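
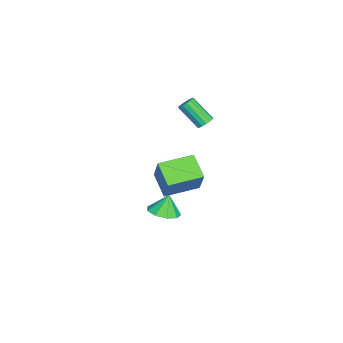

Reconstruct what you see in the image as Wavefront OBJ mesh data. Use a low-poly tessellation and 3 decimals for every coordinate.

v 2.108 0.299 -4.43
v 2.997 0.673 -4.257
v 1.772 0.541 -3.23
v 2.583 1.155 -4.47
v 1.947 1.237 -4.664
v 1.386 0.88 -4.749
v 1.163 0.251 -4.685
v 1.382 -0.355 -4.502
v 1.941 -0.656 -4.285
v 2.578 -0.509 -4.136
v 2.995 0.016 -4.125
v 2.558 2.385 -1.74
v 1.436 1.586 -0.886
v 3.534 2.821 -0.05
v 2.413 2.022 0.804
v 3.647 0.658 -1.924
v 2.526 -0.141 -1.07
v 4.624 1.094 -0.234
v 3.502 0.295 0.62
v 1.347 2.452 2.705
v 1.856 2.393 2.796
v 1.501 1.229 4.026
v 0.993 1.288 3.935
v 1.778 2.591 2.961
v 1.423 1.427 4.191
v 1.585 2.752 3.057
v 1.23 1.588 4.287
v 1.328 2.832 3.059
v 0.973 1.668 4.289
v 1.076 2.811 2.966
v 0.722 1.647 4.196
v 0.897 2.693 2.803
v 0.543 1.529 4.033
v 0.839 2.511 2.614
v 0.484 1.347 3.844
v 0.917 2.313 2.449
v 0.562 1.149 3.679
v 1.11 2.152 2.353
v 0.755 0.988 3.583
v 1.367 2.072 2.351
v 1.012 0.908 3.581
v 1.618 2.093 2.444
v 1.264 0.929 3.674
v 1.797 2.211 2.607
v 1.443 1.047 3.837
f 2 1 4
f 2 4 3
f 4 1 5
f 4 5 3
f 5 1 6
f 5 6 3
f 6 1 7
f 6 7 3
f 7 1 8
f 7 8 3
f 8 1 9
f 8 9 3
f 9 1 10
f 9 10 3
f 10 1 11
f 10 11 3
f 11 1 2
f 11 2 3
f 13 15 12
f 16 13 12
f 12 15 14
f 14 16 12
f 13 19 15
f 17 13 16
f 17 19 13
f 15 19 14
f 18 16 14
f 14 19 18
f 18 17 16
f 19 17 18
f 21 20 24
f 21 24 22
f 22 24 25
f 22 25 23
f 24 20 26
f 24 26 25
f 25 26 27
f 25 27 23
f 26 20 28
f 26 28 27
f 27 28 29
f 27 29 23
f 28 20 30
f 28 30 29
f 29 30 31
f 29 31 23
f 30 20 32
f 30 32 31
f 31 32 33
f 31 33 23
f 32 20 34
f 32 34 33
f 33 34 35
f 33 35 23
f 34 20 36
f 34 36 35
f 35 36 37
f 35 37 23
f 36 20 38
f 36 38 37
f 37 38 39
f 37 39 23
f 38 20 40
f 38 40 39
f 39 40 41
f 39 41 23
f 40 20 42
f 40 42 41
f 41 42 43
f 41 43 23
f 42 20 44
f 42 44 43
f 43 44 45
f 43 45 23
f 44 20 21
f 44 21 45
f 45 21 22
f 45 22 23



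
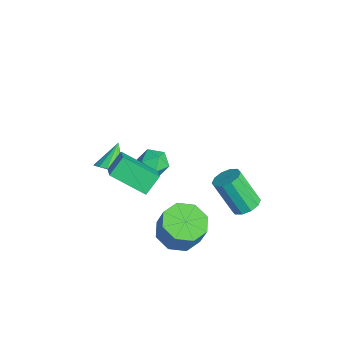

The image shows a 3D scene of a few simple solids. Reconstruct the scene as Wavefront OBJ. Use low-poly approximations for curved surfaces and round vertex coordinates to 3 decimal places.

v 1.352 4.092 -2.192
v 1.97 4.065 -1.935
v 1.306 3.401 -0.411
v 0.688 3.428 -0.668
v 1.809 4.435 -1.843
v 1.146 3.772 -0.319
v 1.474 4.675 -1.885
v 0.811 4.011 -0.361
v 1.092 4.691 -2.044
v 0.429 4.028 -0.52
v 0.809 4.479 -2.26
v 0.146 3.816 -0.735
v 0.734 4.119 -2.449
v 0.07 3.455 -0.925
v 0.894 3.748 -2.541
v 0.231 3.085 -1.017
v 1.229 3.509 -2.499
v 0.566 2.845 -0.975
v 1.611 3.492 -2.34
v 0.948 2.829 -0.816
v 1.894 3.704 -2.125
v 1.231 3.041 -0.6
v 1.023 0.613 1.516
v 1.595 0.651 1.96
v 0.765 -0.451 1.94
v 1.337 -0.413 2.384
v 0.763 0.018 2.493
v 0.923 0.675 2.231
v 1.437 -0.475 1.669
v 1.597 0.182 1.407
v 1.851 -0.021 2.055
v 1.434 0.283 2.565
v 0.926 -0.083 1.335
v 0.509 0.221 1.845
v 2.075 0.863 -2.151
v 2.774 0.194 -2.357
v 3.244 0.327 -1.196
v 2.545 0.997 -0.989
v 2.99 0.9 -2.526
v 3.461 1.033 -1.364
v 2.67 1.585 -2.474
v 3.141 1.718 -1.313
v 2.002 1.847 -2.234
v 2.472 1.98 -1.072
v 1.376 1.533 -1.944
v 1.846 1.666 -0.783
v 1.159 0.827 -1.776
v 1.63 0.96 -0.614
v 1.479 0.142 -1.827
v 1.95 0.275 -0.666
v 2.148 -0.12 -2.068
v 2.618 0.013 -0.906
v -1.561 -0.947 -0.816
v -1.168 -1.132 -0.318
v -2.339 -0.253 0.056
v -1.035 -0.839 -0.432
v -1.042 -0.575 -0.649
v -1.188 -0.411 -0.911
v -1.434 -0.39 -1.147
v -1.714 -0.519 -1.294
v -1.953 -0.763 -1.314
v -2.087 -1.056 -1.2
v -2.079 -1.32 -0.983
v -1.933 -1.484 -0.721
v -1.687 -1.504 -0.485
v -1.407 -1.376 -0.338
v 2.566 -2.113 3.263
v 2.252 -1.451 3.899
v 1.378 -1.838 2.39
v 1.064 -1.176 3.025
v 3.436 -0.924 2.455
v 3.122 -0.262 3.09
v 2.248 -0.649 1.581
v 1.934 0.013 2.217
f 2 1 5
f 2 5 3
f 3 5 6
f 3 6 4
f 5 1 7
f 5 7 6
f 6 7 8
f 6 8 4
f 7 1 9
f 7 9 8
f 8 9 10
f 8 10 4
f 9 1 11
f 9 11 10
f 10 11 12
f 10 12 4
f 11 1 13
f 11 13 12
f 12 13 14
f 12 14 4
f 13 1 15
f 13 15 14
f 14 15 16
f 14 16 4
f 15 1 17
f 15 17 16
f 16 17 18
f 16 18 4
f 17 1 19
f 17 19 18
f 18 19 20
f 18 20 4
f 19 1 21
f 19 21 20
f 20 21 22
f 20 22 4
f 21 1 2
f 21 2 22
f 22 2 3
f 22 3 4
f 23 34 28
f 23 28 24
f 23 24 30
f 23 30 33
f 23 33 34
f 24 28 32
f 28 34 27
f 34 33 25
f 33 30 29
f 30 24 31
f 26 32 27
f 26 27 25
f 26 25 29
f 26 29 31
f 26 31 32
f 27 32 28
f 25 27 34
f 29 25 33
f 31 29 30
f 32 31 24
f 36 35 39
f 36 39 37
f 37 39 40
f 37 40 38
f 39 35 41
f 39 41 40
f 40 41 42
f 40 42 38
f 41 35 43
f 41 43 42
f 42 43 44
f 42 44 38
f 43 35 45
f 43 45 44
f 44 45 46
f 44 46 38
f 45 35 47
f 45 47 46
f 46 47 48
f 46 48 38
f 47 35 49
f 47 49 48
f 48 49 50
f 48 50 38
f 49 35 51
f 49 51 50
f 50 51 52
f 50 52 38
f 51 35 36
f 51 36 52
f 52 36 37
f 52 37 38
f 54 53 56
f 54 56 55
f 56 53 57
f 56 57 55
f 57 53 58
f 57 58 55
f 58 53 59
f 58 59 55
f 59 53 60
f 59 60 55
f 60 53 61
f 60 61 55
f 61 53 62
f 61 62 55
f 62 53 63
f 62 63 55
f 63 53 64
f 63 64 55
f 64 53 65
f 64 65 55
f 65 53 66
f 65 66 55
f 66 53 54
f 66 54 55
f 68 70 67
f 71 68 67
f 67 70 69
f 69 71 67
f 68 74 70
f 72 68 71
f 72 74 68
f 70 74 69
f 73 71 69
f 69 74 73
f 73 72 71
f 74 72 73



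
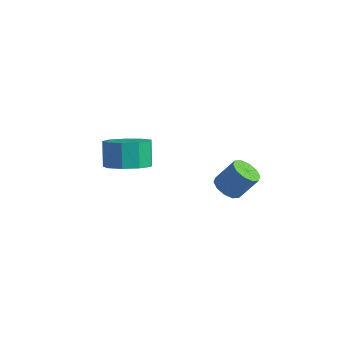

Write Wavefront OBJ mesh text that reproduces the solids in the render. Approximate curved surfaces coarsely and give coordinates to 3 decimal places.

v -2.867 1.454 2.836
v -2.067 1.208 3.264
v -2.474 1.641 4.272
v -3.273 1.886 3.844
v -2.016 1.804 3.029
v -2.423 2.237 4.037
v -2.363 2.236 2.703
v -2.77 2.669 3.711
v -2.946 2.302 2.44
v -3.353 2.735 3.448
v -3.492 1.971 2.362
v -3.899 2.404 3.37
v -3.745 1.398 2.505
v -4.152 1.83 3.514
v -3.587 0.851 2.804
v -3.994 1.283 3.812
v -3.092 0.586 3.117
v -3.499 1.018 4.125
v -2.492 0.727 3.299
v -2.898 1.159 4.307
v 0.995 2.61 2.9
v 1.531 2.641 2.589
v 2.061 3.101 3.55
v 1.525 3.07 3.86
v 1.344 2.97 2.535
v 1.874 3.43 3.496
v 1.023 3.162 2.62
v 1.553 3.623 3.58
v 0.692 3.143 2.811
v 1.222 3.604 3.772
v 0.476 2.921 3.037
v 1.006 3.381 3.998
v 0.459 2.579 3.21
v 0.989 3.039 4.171
v 0.646 2.25 3.264
v 1.176 2.71 4.225
v 0.967 2.057 3.18
v 1.497 2.518 4.14
v 1.298 2.076 2.988
v 1.828 2.537 3.949
v 1.514 2.299 2.762
v 2.044 2.759 3.723
f 2 1 5
f 2 5 3
f 3 5 6
f 3 6 4
f 5 1 7
f 5 7 6
f 6 7 8
f 6 8 4
f 7 1 9
f 7 9 8
f 8 9 10
f 8 10 4
f 9 1 11
f 9 11 10
f 10 11 12
f 10 12 4
f 11 1 13
f 11 13 12
f 12 13 14
f 12 14 4
f 13 1 15
f 13 15 14
f 14 15 16
f 14 16 4
f 15 1 17
f 15 17 16
f 16 17 18
f 16 18 4
f 17 1 19
f 17 19 18
f 18 19 20
f 18 20 4
f 19 1 2
f 19 2 20
f 20 2 3
f 20 3 4
f 22 21 25
f 22 25 23
f 23 25 26
f 23 26 24
f 25 21 27
f 25 27 26
f 26 27 28
f 26 28 24
f 27 21 29
f 27 29 28
f 28 29 30
f 28 30 24
f 29 21 31
f 29 31 30
f 30 31 32
f 30 32 24
f 31 21 33
f 31 33 32
f 32 33 34
f 32 34 24
f 33 21 35
f 33 35 34
f 34 35 36
f 34 36 24
f 35 21 37
f 35 37 36
f 36 37 38
f 36 38 24
f 37 21 39
f 37 39 38
f 38 39 40
f 38 40 24
f 39 21 41
f 39 41 40
f 40 41 42
f 40 42 24
f 41 21 22
f 41 22 42
f 42 22 23
f 42 23 24



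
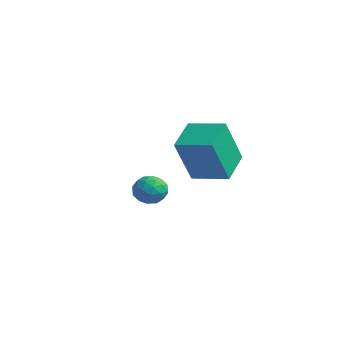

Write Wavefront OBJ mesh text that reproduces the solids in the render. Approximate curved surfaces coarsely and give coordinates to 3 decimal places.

v 2.728 3.656 1.005
v 2.914 2.833 2.685
v 3.886 4.284 1.184
v 4.072 3.462 2.864
v 3.368 2.638 0.436
v 3.554 1.816 2.116
v 4.526 3.267 0.615
v 4.712 2.444 2.295
v -0.472 3.519 -1.887
v -0.151 4.048 -1.651
v -0.169 2.952 -1.029
v 0.152 3.481 -0.793
v -0.51 3.479 -0.816
v -0.697 3.83 -1.346
v 0.377 3.17 -1.334
v 0.19 3.521 -1.864
v 0.374 3.832 -1.309
v -0.174 4.023 -0.989
v -0.146 2.977 -1.691
v -0.694 3.168 -1.371
v -0.338 3.833 -1.844
v 0.018 3.167 -0.836
v -0.371 3.166 -0.849
v -0.182 3.477 -0.711
v -0.659 3.705 -1.665
v -0.47 4.016 -1.526
v -0.681 3.682 -1.036
v 0.15 2.984 -1.154
v 0.339 3.295 -1.015
v -0.138 3.523 -1.969
v 0.051 3.834 -1.831
v 0.361 3.318 -1.644
v 0.16 4.017 -1.505
v 0.338 3.684 -1
v 0.47 3.502 -1.318
v 0.36 3.708 -1.63
v -0.162 4.13 -1.317
v 0.016 3.796 -0.813
v -0.373 3.795 -0.826
v -0.484 4.001 -1.138
v 0.146 4.003 -1.116
v -0.336 3.204 -1.867
v -0.158 2.87 -1.363
v 0.164 2.999 -1.542
v 0.053 3.205 -1.854
v -0.658 3.316 -1.68
v -0.48 2.983 -1.175
v -0.68 3.292 -1.05
v -0.79 3.498 -1.362
v -0.466 2.997 -1.564
f 2 4 1
f 5 2 1
f 1 4 3
f 3 5 1
f 2 8 4
f 6 2 5
f 6 8 2
f 4 8 3
f 7 5 3
f 3 8 7
f 7 6 5
f 8 6 7
f 9 46 25
f 46 20 49
f 25 49 14
f 46 49 25
f 9 25 21
f 25 14 26
f 21 26 10
f 25 26 21
f 9 21 30
f 21 10 31
f 30 31 16
f 21 31 30
f 9 30 42
f 30 16 45
f 42 45 19
f 30 45 42
f 9 42 46
f 42 19 50
f 46 50 20
f 42 50 46
f 10 26 37
f 26 14 40
f 37 40 18
f 26 40 37
f 14 49 27
f 49 20 48
f 27 48 13
f 49 48 27
f 20 50 47
f 50 19 43
f 47 43 11
f 50 43 47
f 19 45 44
f 45 16 32
f 44 32 15
f 45 32 44
f 16 31 36
f 31 10 33
f 36 33 17
f 31 33 36
f 12 38 24
f 38 18 39
f 24 39 13
f 38 39 24
f 12 24 22
f 24 13 23
f 22 23 11
f 24 23 22
f 12 22 29
f 22 11 28
f 29 28 15
f 22 28 29
f 12 29 34
f 29 15 35
f 34 35 17
f 29 35 34
f 12 34 38
f 34 17 41
f 38 41 18
f 34 41 38
f 13 39 27
f 39 18 40
f 27 40 14
f 39 40 27
f 11 23 47
f 23 13 48
f 47 48 20
f 23 48 47
f 15 28 44
f 28 11 43
f 44 43 19
f 28 43 44
f 17 35 36
f 35 15 32
f 36 32 16
f 35 32 36
f 18 41 37
f 41 17 33
f 37 33 10
f 41 33 37



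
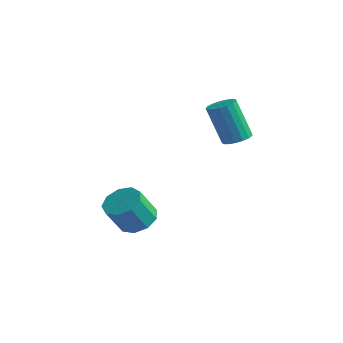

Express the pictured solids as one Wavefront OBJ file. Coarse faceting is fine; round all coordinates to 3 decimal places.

v -0.924 -3.382 -2.542
v -0.04 -3.203 -2.278
v -0.291 -3.98 -0.913
v -1.176 -4.158 -1.178
v -0.428 -2.73 -2.08
v -0.68 -3.507 -0.716
v -1.049 -2.562 -2.099
v -1.3 -3.339 -0.734
v -1.611 -2.778 -2.325
v -1.862 -3.554 -0.96
v -1.852 -3.275 -2.653
v -2.103 -4.052 -1.288
v -1.659 -3.823 -2.929
v -1.91 -4.6 -1.564
v -1.122 -4.164 -3.024
v -1.373 -4.941 -1.659
v -0.493 -4.139 -2.894
v -0.744 -4.916 -1.529
v -0.066 -3.76 -2.599
v -0.317 -4.536 -1.235
v 1.836 -0.075 1.933
v 2.475 -0.103 2.192
v 1.703 -0.253 4.085
v 1.064 -0.225 3.827
v 2.405 0.22 2.189
v 1.633 0.069 4.082
v 2.205 0.475 2.128
v 1.433 0.325 4.021
v 1.92 0.604 2.022
v 1.148 0.454 3.915
v 1.616 0.578 1.896
v 0.844 0.428 3.789
v 1.362 0.402 1.778
v 0.59 0.252 3.671
v 1.217 0.117 1.696
v 0.445 -0.033 3.589
v 1.214 -0.212 1.669
v 0.442 -0.362 3.562
v 1.353 -0.51 1.702
v 0.581 -0.66 3.595
v 1.603 -0.708 1.788
v 0.831 -0.858 3.681
v 1.906 -0.761 1.908
v 1.134 -0.911 3.801
v 2.193 -0.657 2.033
v 1.421 -0.807 3.926
v 2.399 -0.419 2.136
v 1.627 -0.57 4.029
f 2 1 5
f 2 5 3
f 3 5 6
f 3 6 4
f 5 1 7
f 5 7 6
f 6 7 8
f 6 8 4
f 7 1 9
f 7 9 8
f 8 9 10
f 8 10 4
f 9 1 11
f 9 11 10
f 10 11 12
f 10 12 4
f 11 1 13
f 11 13 12
f 12 13 14
f 12 14 4
f 13 1 15
f 13 15 14
f 14 15 16
f 14 16 4
f 15 1 17
f 15 17 16
f 16 17 18
f 16 18 4
f 17 1 19
f 17 19 18
f 18 19 20
f 18 20 4
f 19 1 2
f 19 2 20
f 20 2 3
f 20 3 4
f 22 21 25
f 22 25 23
f 23 25 26
f 23 26 24
f 25 21 27
f 25 27 26
f 26 27 28
f 26 28 24
f 27 21 29
f 27 29 28
f 28 29 30
f 28 30 24
f 29 21 31
f 29 31 30
f 30 31 32
f 30 32 24
f 31 21 33
f 31 33 32
f 32 33 34
f 32 34 24
f 33 21 35
f 33 35 34
f 34 35 36
f 34 36 24
f 35 21 37
f 35 37 36
f 36 37 38
f 36 38 24
f 37 21 39
f 37 39 38
f 38 39 40
f 38 40 24
f 39 21 41
f 39 41 40
f 40 41 42
f 40 42 24
f 41 21 43
f 41 43 42
f 42 43 44
f 42 44 24
f 43 21 45
f 43 45 44
f 44 45 46
f 44 46 24
f 45 21 47
f 45 47 46
f 46 47 48
f 46 48 24
f 47 21 22
f 47 22 48
f 48 22 23
f 48 23 24



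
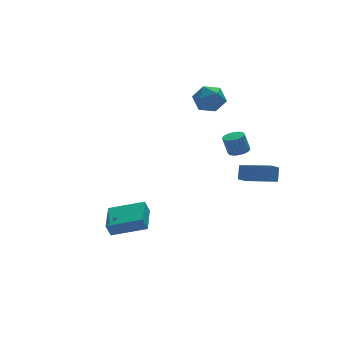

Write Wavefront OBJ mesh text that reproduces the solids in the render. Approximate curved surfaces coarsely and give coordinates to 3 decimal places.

v 2.804 -1.087 1.668
v 3.38 -1.248 1.833
v 3.111 -1.075 2.938
v 2.536 -0.913 2.772
v 3.405 -1.009 1.802
v 3.136 -0.836 2.906
v 3.338 -0.782 1.75
v 3.069 -0.609 2.855
v 3.191 -0.602 1.686
v 2.922 -0.429 2.79
v 2.984 -0.495 1.619
v 2.715 -0.322 2.723
v 2.75 -0.479 1.559
v 2.481 -0.305 2.664
v 2.525 -0.554 1.516
v 2.256 -0.381 2.621
v 2.342 -0.711 1.496
v 2.073 -0.538 2.601
v 2.229 -0.925 1.502
v 1.96 -0.752 2.607
v 2.204 -1.164 1.534
v 1.935 -0.991 2.638
v 2.271 -1.391 1.585
v 2.002 -1.218 2.69
v 2.418 -1.571 1.65
v 2.149 -1.398 2.754
v 2.625 -1.678 1.717
v 2.356 -1.505 2.821
v 2.859 -1.695 1.776
v 2.59 -1.521 2.881
v 3.084 -1.619 1.819
v 2.815 -1.446 2.924
v 3.267 -1.462 1.839
v 2.998 -1.289 2.944
v -4.776 -1.25 -2.914
v -5.067 -1.265 -2.147
v -3.949 0.334 -2.569
v -4.239 0.319 -1.802
v -3.101 -2.259 -2.298
v -3.391 -2.274 -1.531
v -2.273 -0.675 -1.953
v -2.564 -0.69 -1.186
v 2.269 3.652 3.854
v 3.221 4.012 4.017
v 2.899 2.148 3.503
v 3.851 2.508 3.666
v 3.197 2.403 4.456
v 2.808 3.333 4.673
v 3.312 2.827 2.847
v 2.923 3.757 3.064
v 3.865 3.503 3.395
v 3.794 3.24 4.389
v 2.326 2.92 3.131
v 2.255 2.657 4.125
v 2.235 -2.992 0.436
v 1.546 -3.462 0.969
v 2.519 -2.543 1.2
v 1.83 -3.014 1.733
v 3.43 -4.346 0.787
v 2.741 -4.817 1.32
v 3.714 -3.898 1.551
v 3.025 -4.368 2.084
f 2 1 5
f 2 5 3
f 3 5 6
f 3 6 4
f 5 1 7
f 5 7 6
f 6 7 8
f 6 8 4
f 7 1 9
f 7 9 8
f 8 9 10
f 8 10 4
f 9 1 11
f 9 11 10
f 10 11 12
f 10 12 4
f 11 1 13
f 11 13 12
f 12 13 14
f 12 14 4
f 13 1 15
f 13 15 14
f 14 15 16
f 14 16 4
f 15 1 17
f 15 17 16
f 16 17 18
f 16 18 4
f 17 1 19
f 17 19 18
f 18 19 20
f 18 20 4
f 19 1 21
f 19 21 20
f 20 21 22
f 20 22 4
f 21 1 23
f 21 23 22
f 22 23 24
f 22 24 4
f 23 1 25
f 23 25 24
f 24 25 26
f 24 26 4
f 25 1 27
f 25 27 26
f 26 27 28
f 26 28 4
f 27 1 29
f 27 29 28
f 28 29 30
f 28 30 4
f 29 1 31
f 29 31 30
f 30 31 32
f 30 32 4
f 31 1 33
f 31 33 32
f 32 33 34
f 32 34 4
f 33 1 2
f 33 2 34
f 34 2 3
f 34 3 4
f 36 38 35
f 39 36 35
f 35 38 37
f 37 39 35
f 36 42 38
f 40 36 39
f 40 42 36
f 38 42 37
f 41 39 37
f 37 42 41
f 41 40 39
f 42 40 41
f 43 54 48
f 43 48 44
f 43 44 50
f 43 50 53
f 43 53 54
f 44 48 52
f 48 54 47
f 54 53 45
f 53 50 49
f 50 44 51
f 46 52 47
f 46 47 45
f 46 45 49
f 46 49 51
f 46 51 52
f 47 52 48
f 45 47 54
f 49 45 53
f 51 49 50
f 52 51 44
f 56 58 55
f 59 56 55
f 55 58 57
f 57 59 55
f 56 62 58
f 60 56 59
f 60 62 56
f 58 62 57
f 61 59 57
f 57 62 61
f 61 60 59
f 62 60 61



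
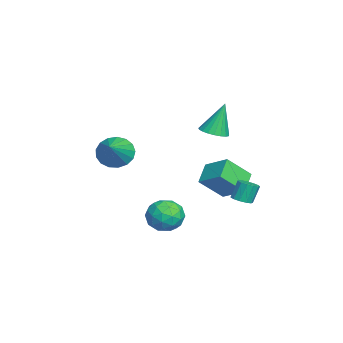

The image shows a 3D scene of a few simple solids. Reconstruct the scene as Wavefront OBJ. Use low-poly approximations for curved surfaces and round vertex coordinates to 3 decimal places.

v -0.428 1.151 0.221
v -1.417 1.442 0.893
v -0.864 2.263 -0.902
v -1.853 2.554 -0.231
v 0.333 2.146 0.911
v -0.656 2.437 1.582
v -0.103 3.258 -0.213
v -1.092 3.549 0.459
v -1.744 -2.706 1.488
v -1.306 -2.135 0.899
v -0.176 -2.874 2.492
v -1.474 -1.861 1.207
v -1.704 -1.781 1.58
v -1.943 -1.913 1.931
v -2.137 -2.226 2.181
v -2.24 -2.649 2.273
v -2.23 -3.086 2.184
v -2.109 -3.435 1.936
v -1.904 -3.617 1.585
v -1.663 -3.59 1.212
v -1.44 -3.361 0.903
v -1.287 -2.982 0.727
v -1.238 -2.539 0.726
v 1.426 -0.154 -1.225
v 2.249 0.241 -1.474
v 2.091 -0.761 0.014
v 2.914 -0.366 -0.235
v 2.197 0.179 0.055
v 1.786 0.554 -0.71
v 2.554 -1.074 -0.75
v 2.143 -0.699 -1.515
v 2.946 -0.328 -1.18
v 2.726 0.446 -0.682
v 1.614 -0.966 -0.778
v 1.394 -0.192 -0.28
v 1.779 0.097 -1.458
v 2.561 -0.617 -0.002
v 2.139 -0.297 0.169
v 2.623 -0.065 0.023
v 1.507 0.281 -1.009
v 1.991 0.513 -1.155
v 1.96 0.476 -0.256
v 2.349 -1.033 -0.305
v 2.833 -0.801 -0.451
v 1.717 -0.455 -1.483
v 2.201 -0.223 -1.629
v 2.38 -0.996 -1.204
v 2.673 -0.005 -1.432
v 3.064 -0.362 -0.704
v 2.852 -0.778 -1.006
v 2.61 -0.558 -1.456
v 2.543 0.45 -1.139
v 2.934 0.093 -0.411
v 2.513 0.413 -0.24
v 2.271 0.633 -0.69
v 2.953 0.115 -0.967
v 1.406 -0.613 -1.049
v 1.797 -0.97 -0.321
v 2.069 -1.153 -0.77
v 1.827 -0.933 -1.22
v 1.276 -0.158 -0.756
v 1.667 -0.515 -0.028
v 1.73 0.038 -0.004
v 1.488 0.258 -0.454
v 1.387 -0.635 -0.493
v -2.147 1.807 2.695
v -1.479 2.125 2.697
v -2.393 2.313 4.405
v -1.66 2.356 2.602
v -1.925 2.492 2.524
v -2.228 2.509 2.476
v -2.518 2.405 2.465
v -2.743 2.197 2.494
v -2.865 1.922 2.558
v -2.863 1.627 2.646
v -2.738 1.363 2.742
v -2.51 1.176 2.83
v -2.22 1.098 2.895
v -1.917 1.142 2.925
v -1.654 1.302 2.916
v -1.476 1.548 2.868
v -1.414 1.84 2.791
v 0.806 3.103 -0.326
v 1.307 3.023 -0.174
v 1.075 3.337 0.758
v 0.574 3.417 0.606
v 1.293 3.304 -0.272
v 1.061 3.618 0.659
v 1.125 3.522 -0.388
v 0.893 3.836 0.544
v 0.855 3.607 -0.483
v 0.623 3.921 0.448
v 0.57 3.531 -0.529
v 0.337 3.845 0.402
v 0.359 3.32 -0.51
v 0.127 3.634 0.421
v 0.291 3.04 -0.433
v 0.059 3.354 0.499
v 0.386 2.78 -0.321
v 0.154 3.094 0.61
v 0.615 2.622 -0.211
v 0.382 2.936 0.72
v 0.904 2.617 -0.138
v 0.672 2.931 0.794
v 1.162 2.767 -0.124
v 0.93 3.081 0.808
f 2 4 1
f 5 2 1
f 1 4 3
f 3 5 1
f 2 8 4
f 6 2 5
f 6 8 2
f 4 8 3
f 7 5 3
f 3 8 7
f 7 6 5
f 8 6 7
f 10 9 12
f 10 12 11
f 12 9 13
f 12 13 11
f 13 9 14
f 13 14 11
f 14 9 15
f 14 15 11
f 15 9 16
f 15 16 11
f 16 9 17
f 16 17 11
f 17 9 18
f 17 18 11
f 18 9 19
f 18 19 11
f 19 9 20
f 19 20 11
f 20 9 21
f 20 21 11
f 21 9 22
f 21 22 11
f 22 9 23
f 22 23 11
f 23 9 10
f 23 10 11
f 24 61 40
f 61 35 64
f 40 64 29
f 61 64 40
f 24 40 36
f 40 29 41
f 36 41 25
f 40 41 36
f 24 36 45
f 36 25 46
f 45 46 31
f 36 46 45
f 24 45 57
f 45 31 60
f 57 60 34
f 45 60 57
f 24 57 61
f 57 34 65
f 61 65 35
f 57 65 61
f 25 41 52
f 41 29 55
f 52 55 33
f 41 55 52
f 29 64 42
f 64 35 63
f 42 63 28
f 64 63 42
f 35 65 62
f 65 34 58
f 62 58 26
f 65 58 62
f 34 60 59
f 60 31 47
f 59 47 30
f 60 47 59
f 31 46 51
f 46 25 48
f 51 48 32
f 46 48 51
f 27 53 39
f 53 33 54
f 39 54 28
f 53 54 39
f 27 39 37
f 39 28 38
f 37 38 26
f 39 38 37
f 27 37 44
f 37 26 43
f 44 43 30
f 37 43 44
f 27 44 49
f 44 30 50
f 49 50 32
f 44 50 49
f 27 49 53
f 49 32 56
f 53 56 33
f 49 56 53
f 28 54 42
f 54 33 55
f 42 55 29
f 54 55 42
f 26 38 62
f 38 28 63
f 62 63 35
f 38 63 62
f 30 43 59
f 43 26 58
f 59 58 34
f 43 58 59
f 32 50 51
f 50 30 47
f 51 47 31
f 50 47 51
f 33 56 52
f 56 32 48
f 52 48 25
f 56 48 52
f 67 66 69
f 67 69 68
f 69 66 70
f 69 70 68
f 70 66 71
f 70 71 68
f 71 66 72
f 71 72 68
f 72 66 73
f 72 73 68
f 73 66 74
f 73 74 68
f 74 66 75
f 74 75 68
f 75 66 76
f 75 76 68
f 76 66 77
f 76 77 68
f 77 66 78
f 77 78 68
f 78 66 79
f 78 79 68
f 79 66 80
f 79 80 68
f 80 66 81
f 80 81 68
f 81 66 82
f 81 82 68
f 82 66 67
f 82 67 68
f 84 83 87
f 84 87 85
f 85 87 88
f 85 88 86
f 87 83 89
f 87 89 88
f 88 89 90
f 88 90 86
f 89 83 91
f 89 91 90
f 90 91 92
f 90 92 86
f 91 83 93
f 91 93 92
f 92 93 94
f 92 94 86
f 93 83 95
f 93 95 94
f 94 95 96
f 94 96 86
f 95 83 97
f 95 97 96
f 96 97 98
f 96 98 86
f 97 83 99
f 97 99 98
f 98 99 100
f 98 100 86
f 99 83 101
f 99 101 100
f 100 101 102
f 100 102 86
f 101 83 103
f 101 103 102
f 102 103 104
f 102 104 86
f 103 83 105
f 103 105 104
f 104 105 106
f 104 106 86
f 105 83 84
f 105 84 106
f 106 84 85
f 106 85 86



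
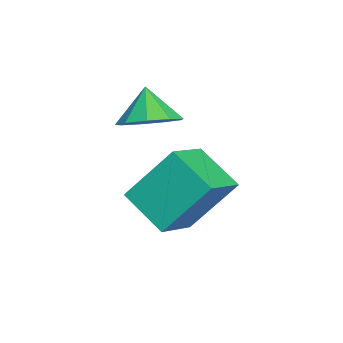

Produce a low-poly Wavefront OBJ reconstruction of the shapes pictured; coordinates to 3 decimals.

v 2.305 -1.782 -0.49
v 2.102 -0.562 1.069
v 3.223 -0.743 -1.183
v 3.02 0.477 0.376
v 3.48 -2.397 0.144
v 3.277 -1.177 1.703
v 4.398 -1.358 -0.549
v 4.195 -0.138 1.01
v 2.302 -1.852 2.138
v 2.807 -1.281 2.598
v 1.658 -2.028 3.062
v 2.345 -0.985 2.333
v 1.864 -1.094 1.977
v 1.587 -1.559 1.696
v 1.645 -2.16 1.622
v 2.01 -2.618 1.789
v 2.512 -2.717 2.12
v 2.915 -2.412 2.459
v 3.032 -1.845 2.647
f 2 4 1
f 5 2 1
f 1 4 3
f 3 5 1
f 2 8 4
f 6 2 5
f 6 8 2
f 4 8 3
f 7 5 3
f 3 8 7
f 7 6 5
f 8 6 7
f 10 9 12
f 10 12 11
f 12 9 13
f 12 13 11
f 13 9 14
f 13 14 11
f 14 9 15
f 14 15 11
f 15 9 16
f 15 16 11
f 16 9 17
f 16 17 11
f 17 9 18
f 17 18 11
f 18 9 19
f 18 19 11
f 19 9 10
f 19 10 11



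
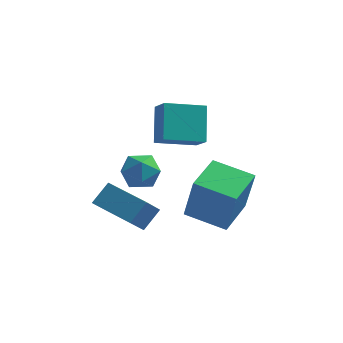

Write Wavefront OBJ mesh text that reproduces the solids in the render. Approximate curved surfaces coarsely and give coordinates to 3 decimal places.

v 2.187 -0.319 -0.931
v 2.627 -0.661 1.166
v 2.607 1.552 -0.714
v 3.047 1.21 1.383
v 3.973 -0.67 -1.363
v 4.413 -1.012 0.734
v 4.393 1.201 -1.146
v 4.833 0.859 0.951
v -0.705 -1.456 -0.346
v -1.019 -2.36 0.648
v -0.216 -0.768 0.435
v -0.53 -1.672 1.428
v 1.03 -2.368 -0.628
v 0.716 -3.272 0.365
v 1.519 -1.68 0.152
v 1.205 -2.584 1.146
v 1.012 -0.431 3.156
v 0.798 0.722 4.495
v 2.547 0.327 2.748
v 2.332 1.481 4.087
v 1.548 -1.141 3.853
v 1.333 0.013 5.192
v 3.082 -0.382 3.445
v 2.868 0.771 4.784
v -0.11 1.829 -0.622
v 0.652 2.048 -0.067
v -0.592 0.792 0.447
v 0.17 1.011 1.002
v -0.537 1.659 0.874
v -0.239 2.299 0.213
v 0.299 0.541 0.167
v 0.597 1.181 -0.494
v 0.905 1.252 0.421
v 0.388 1.943 0.857
v -0.328 0.897 -0.477
v -0.845 1.588 -0.041
f 2 4 1
f 5 2 1
f 1 4 3
f 3 5 1
f 2 8 4
f 6 2 5
f 6 8 2
f 4 8 3
f 7 5 3
f 3 8 7
f 7 6 5
f 8 6 7
f 10 12 9
f 13 10 9
f 9 12 11
f 11 13 9
f 10 16 12
f 14 10 13
f 14 16 10
f 12 16 11
f 15 13 11
f 11 16 15
f 15 14 13
f 16 14 15
f 18 20 17
f 21 18 17
f 17 20 19
f 19 21 17
f 18 24 20
f 22 18 21
f 22 24 18
f 20 24 19
f 23 21 19
f 19 24 23
f 23 22 21
f 24 22 23
f 25 36 30
f 25 30 26
f 25 26 32
f 25 32 35
f 25 35 36
f 26 30 34
f 30 36 29
f 36 35 27
f 35 32 31
f 32 26 33
f 28 34 29
f 28 29 27
f 28 27 31
f 28 31 33
f 28 33 34
f 29 34 30
f 27 29 36
f 31 27 35
f 33 31 32
f 34 33 26



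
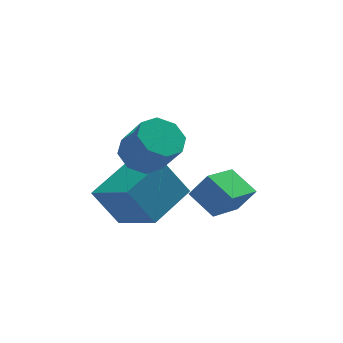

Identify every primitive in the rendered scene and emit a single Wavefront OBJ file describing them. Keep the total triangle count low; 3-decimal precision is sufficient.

v 1.274 -1.491 -2.329
v 0.051 -2.516 -1.771
v 0.692 -0.47 -1.728
v -0.53 -1.495 -1.17
v 1.89 -1.705 -1.37
v 0.668 -2.73 -0.812
v 1.309 -0.684 -0.769
v 0.086 -1.709 -0.211
v -2.22 -1.531 1.213
v -1.639 -2.016 0.69
v -1.139 -2.813 1.984
v -1.72 -2.329 2.507
v -1.347 -1.426 0.941
v -0.848 -2.224 2.235
v -1.567 -0.898 1.352
v -1.067 -1.696 2.645
v -2.169 -0.741 1.681
v -1.67 -1.538 2.975
v -2.801 -1.047 1.736
v -2.301 -1.844 3.03
v -3.092 -1.636 1.485
v -2.593 -2.434 2.779
v -2.873 -2.164 1.075
v -2.373 -2.962 2.368
v -2.27 -2.322 0.745
v -1.771 -3.119 2.039
v -3.043 -2.732 0.24
v -1.499 -1.633 0.812
v -3.887 -0.996 -0.816
v -2.342 0.103 -0.244
v -2.198 -3.183 -1.176
v -0.653 -2.084 -0.604
v -3.041 -1.447 -2.232
v -1.497 -0.348 -1.66
f 2 4 1
f 5 2 1
f 1 4 3
f 3 5 1
f 2 8 4
f 6 2 5
f 6 8 2
f 4 8 3
f 7 5 3
f 3 8 7
f 7 6 5
f 8 6 7
f 10 9 13
f 10 13 11
f 11 13 14
f 11 14 12
f 13 9 15
f 13 15 14
f 14 15 16
f 14 16 12
f 15 9 17
f 15 17 16
f 16 17 18
f 16 18 12
f 17 9 19
f 17 19 18
f 18 19 20
f 18 20 12
f 19 9 21
f 19 21 20
f 20 21 22
f 20 22 12
f 21 9 23
f 21 23 22
f 22 23 24
f 22 24 12
f 23 9 25
f 23 25 24
f 24 25 26
f 24 26 12
f 25 9 10
f 25 10 26
f 26 10 11
f 26 11 12
f 28 30 27
f 31 28 27
f 27 30 29
f 29 31 27
f 28 34 30
f 32 28 31
f 32 34 28
f 30 34 29
f 33 31 29
f 29 34 33
f 33 32 31
f 34 32 33



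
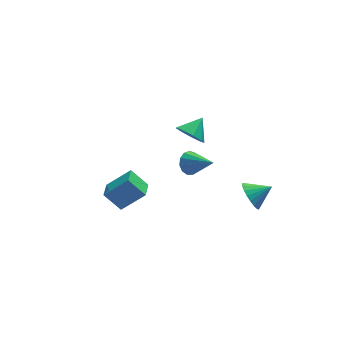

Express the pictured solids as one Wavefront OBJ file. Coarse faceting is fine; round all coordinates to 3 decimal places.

v 0.682 -0.491 2.675
v 1.111 -0.713 2.001
v 1.678 -1.869 3.765
v 1.357 -0.373 2.207
v 1.388 -0.07 2.562
v 1.195 0.1 2.952
v 0.84 0.082 3.255
v 0.434 -0.118 3.374
v 0.106 -0.436 3.271
v -0.038 -0.771 2.979
v 0.046 -1.017 2.59
v 0.332 -1.096 2.229
v 0.729 -0.983 2.009
v 3.266 -3.951 2.095
v 3.61 -4.522 1.35
v 4.514 -4.049 2.745
v 3.704 -4.166 1.222
v 3.732 -3.777 1.227
v 3.69 -3.414 1.365
v 3.582 -3.133 1.613
v 3.427 -2.977 1.935
v 3.247 -2.968 2.281
v 3.07 -3.11 2.599
v 2.923 -3.379 2.84
v 2.828 -3.735 2.968
v 2.8 -4.124 2.962
v 2.843 -4.487 2.825
v 2.951 -4.768 2.576
v 3.106 -4.925 2.255
v 3.286 -4.933 1.908
v 3.463 -4.791 1.591
v 1.399 1.816 2.985
v 2.116 1.212 2.585
v 2.401 2.484 3.775
v 2.043 1.785 2.194
v 1.667 2.373 2.174
v 1.167 2.701 2.533
v 0.774 2.614 3.103
v 0.675 2.155 3.619
v 0.913 1.537 3.837
v 1.38 1.05 3.657
v 1.855 0.921 3.163
v -5.216 -3.06 3.97
v -3.842 -3.341 5.236
v -4.753 -1.984 3.706
v -3.379 -2.265 4.972
v -4.381 -3.675 2.928
v -3.007 -3.956 4.194
v -3.918 -2.599 2.664
v -2.544 -2.88 3.93
f 2 1 4
f 2 4 3
f 4 1 5
f 4 5 3
f 5 1 6
f 5 6 3
f 6 1 7
f 6 7 3
f 7 1 8
f 7 8 3
f 8 1 9
f 8 9 3
f 9 1 10
f 9 10 3
f 10 1 11
f 10 11 3
f 11 1 12
f 11 12 3
f 12 1 13
f 12 13 3
f 13 1 2
f 13 2 3
f 15 14 17
f 15 17 16
f 17 14 18
f 17 18 16
f 18 14 19
f 18 19 16
f 19 14 20
f 19 20 16
f 20 14 21
f 20 21 16
f 21 14 22
f 21 22 16
f 22 14 23
f 22 23 16
f 23 14 24
f 23 24 16
f 24 14 25
f 24 25 16
f 25 14 26
f 25 26 16
f 26 14 27
f 26 27 16
f 27 14 28
f 27 28 16
f 28 14 29
f 28 29 16
f 29 14 30
f 29 30 16
f 30 14 31
f 30 31 16
f 31 14 15
f 31 15 16
f 33 32 35
f 33 35 34
f 35 32 36
f 35 36 34
f 36 32 37
f 36 37 34
f 37 32 38
f 37 38 34
f 38 32 39
f 38 39 34
f 39 32 40
f 39 40 34
f 40 32 41
f 40 41 34
f 41 32 42
f 41 42 34
f 42 32 33
f 42 33 34
f 44 46 43
f 47 44 43
f 43 46 45
f 45 47 43
f 44 50 46
f 48 44 47
f 48 50 44
f 46 50 45
f 49 47 45
f 45 50 49
f 49 48 47
f 50 48 49



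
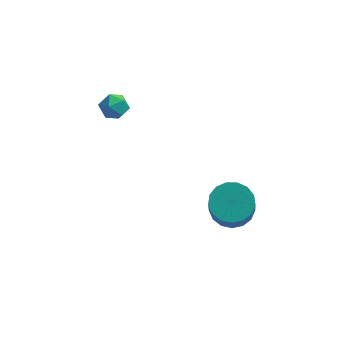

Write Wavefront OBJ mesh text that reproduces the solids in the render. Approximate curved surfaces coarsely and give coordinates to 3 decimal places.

v 1.954 -3.243 -2.384
v 2.743 -2.852 -2.197
v 2.854 -3.785 -0.709
v 2.066 -4.177 -0.896
v 2.453 -2.592 -2.013
v 2.564 -3.525 -0.525
v 2.048 -2.482 -1.914
v 2.159 -3.415 -0.425
v 1.622 -2.546 -1.922
v 1.734 -3.479 -0.434
v 1.273 -2.77 -2.036
v 1.384 -3.703 -0.548
v 1.079 -3.102 -2.23
v 1.19 -4.035 -0.742
v 1.086 -3.467 -2.459
v 1.197 -4.4 -0.971
v 1.292 -3.78 -2.671
v 1.403 -4.714 -1.183
v 1.649 -3.971 -2.817
v 1.761 -4.904 -1.329
v 2.077 -3.995 -2.864
v 2.188 -4.928 -1.376
v 2.477 -3.846 -2.801
v 2.588 -4.78 -1.313
v 2.756 -3.56 -2.642
v 2.867 -4.493 -1.154
v 2.853 -3.201 -2.424
v 2.964 -4.134 -0.936
v -3.069 -1.903 2.763
v -2.638 -1.551 2.423
v -3.082 -2.629 1.997
v -2.651 -2.277 1.657
v -2.468 -2.57 2.21
v -2.46 -2.122 2.683
v -3.26 -2.058 1.737
v -3.252 -1.61 2.21
v -2.756 -1.647 1.789
v -2.267 -1.964 2.081
v -3.453 -2.216 2.339
v -2.964 -2.533 2.631
f 2 1 5
f 2 5 3
f 3 5 6
f 3 6 4
f 5 1 7
f 5 7 6
f 6 7 8
f 6 8 4
f 7 1 9
f 7 9 8
f 8 9 10
f 8 10 4
f 9 1 11
f 9 11 10
f 10 11 12
f 10 12 4
f 11 1 13
f 11 13 12
f 12 13 14
f 12 14 4
f 13 1 15
f 13 15 14
f 14 15 16
f 14 16 4
f 15 1 17
f 15 17 16
f 16 17 18
f 16 18 4
f 17 1 19
f 17 19 18
f 18 19 20
f 18 20 4
f 19 1 21
f 19 21 20
f 20 21 22
f 20 22 4
f 21 1 23
f 21 23 22
f 22 23 24
f 22 24 4
f 23 1 25
f 23 25 24
f 24 25 26
f 24 26 4
f 25 1 27
f 25 27 26
f 26 27 28
f 26 28 4
f 27 1 2
f 27 2 28
f 28 2 3
f 28 3 4
f 29 40 34
f 29 34 30
f 29 30 36
f 29 36 39
f 29 39 40
f 30 34 38
f 34 40 33
f 40 39 31
f 39 36 35
f 36 30 37
f 32 38 33
f 32 33 31
f 32 31 35
f 32 35 37
f 32 37 38
f 33 38 34
f 31 33 40
f 35 31 39
f 37 35 36
f 38 37 30



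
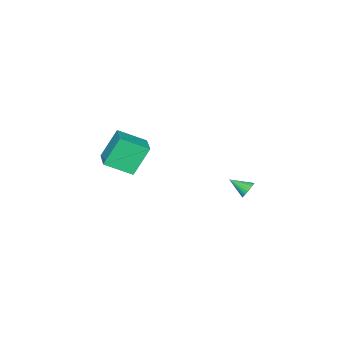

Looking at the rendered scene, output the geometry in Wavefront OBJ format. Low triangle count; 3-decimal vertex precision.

v 2.281 0.985 2.533
v 3.142 -0.234 3.325
v 3.3 1.928 2.876
v 4.161 0.708 3.668
v 3.179 0.592 0.952
v 4.04 -0.628 1.744
v 4.198 1.534 1.295
v 5.059 0.315 2.087
v -3.049 3.76 -3.447
v -2.603 3.998 -3.185
v -2.811 2.7 -2.893
v -2.766 4.038 -3.038
v -2.972 4.035 -2.954
v -3.19 3.991 -2.945
v -3.386 3.911 -3.013
v -3.531 3.809 -3.146
v -3.603 3.699 -3.326
v -3.591 3.598 -3.524
v -3.496 3.522 -3.71
v -3.333 3.482 -3.856
v -3.127 3.485 -3.94
v -2.909 3.529 -3.949
v -2.713 3.609 -3.882
v -2.568 3.711 -3.748
v -2.496 3.821 -3.569
v -2.508 3.922 -3.371
f 2 4 1
f 5 2 1
f 1 4 3
f 3 5 1
f 2 8 4
f 6 2 5
f 6 8 2
f 4 8 3
f 7 5 3
f 3 8 7
f 7 6 5
f 8 6 7
f 10 9 12
f 10 12 11
f 12 9 13
f 12 13 11
f 13 9 14
f 13 14 11
f 14 9 15
f 14 15 11
f 15 9 16
f 15 16 11
f 16 9 17
f 16 17 11
f 17 9 18
f 17 18 11
f 18 9 19
f 18 19 11
f 19 9 20
f 19 20 11
f 20 9 21
f 20 21 11
f 21 9 22
f 21 22 11
f 22 9 23
f 22 23 11
f 23 9 24
f 23 24 11
f 24 9 25
f 24 25 11
f 25 9 26
f 25 26 11
f 26 9 10
f 26 10 11



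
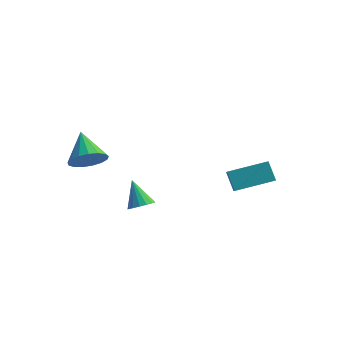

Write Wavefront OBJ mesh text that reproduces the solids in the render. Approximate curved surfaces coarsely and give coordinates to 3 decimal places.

v 2.294 1.535 -1.94
v 2.604 0.942 -1.433
v 1.703 1.987 -1.05
v 2.013 1.394 -0.543
v 3.887 2.746 -1.497
v 4.197 2.153 -0.99
v 3.296 3.198 -0.607
v 3.606 2.605 -0.1
v -0.263 -3.198 -0.606
v 0.291 -3.236 -0.231
v -1.017 -2.642 0.566
v 0.306 -2.943 -0.361
v 0.19 -2.709 -0.547
v -0.029 -2.587 -0.746
v -0.302 -2.604 -0.913
v -0.567 -2.758 -1.01
v -0.761 -3.013 -1.014
v -0.842 -3.31 -0.925
v -0.79 -3.582 -0.762
v -0.617 -3.766 -0.564
v -0.364 -3.819 -0.375
v -0.087 -3.731 -0.239
v 0.149 -3.52 -0.187
v -2.664 -3.768 2.174
v -1.878 -3.242 2.34
v -3.616 -2.652 3.146
v -2.054 -3.059 1.957
v -2.37 -3.039 1.624
v -2.753 -3.186 1.417
v -3.116 -3.466 1.383
v -3.375 -3.815 1.531
v -3.471 -4.154 1.826
v -3.383 -4.404 2.201
v -3.129 -4.509 2.57
v -2.769 -4.444 2.848
v -2.385 -4.224 2.972
v -2.065 -3.9 2.913
v -1.882 -3.546 2.685
f 2 4 1
f 5 2 1
f 1 4 3
f 3 5 1
f 2 8 4
f 6 2 5
f 6 8 2
f 4 8 3
f 7 5 3
f 3 8 7
f 7 6 5
f 8 6 7
f 10 9 12
f 10 12 11
f 12 9 13
f 12 13 11
f 13 9 14
f 13 14 11
f 14 9 15
f 14 15 11
f 15 9 16
f 15 16 11
f 16 9 17
f 16 17 11
f 17 9 18
f 17 18 11
f 18 9 19
f 18 19 11
f 19 9 20
f 19 20 11
f 20 9 21
f 20 21 11
f 21 9 22
f 21 22 11
f 22 9 23
f 22 23 11
f 23 9 10
f 23 10 11
f 25 24 27
f 25 27 26
f 27 24 28
f 27 28 26
f 28 24 29
f 28 29 26
f 29 24 30
f 29 30 26
f 30 24 31
f 30 31 26
f 31 24 32
f 31 32 26
f 32 24 33
f 32 33 26
f 33 24 34
f 33 34 26
f 34 24 35
f 34 35 26
f 35 24 36
f 35 36 26
f 36 24 37
f 36 37 26
f 37 24 38
f 37 38 26
f 38 24 25
f 38 25 26



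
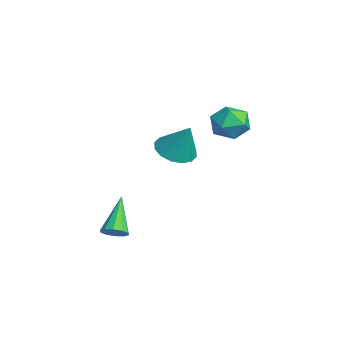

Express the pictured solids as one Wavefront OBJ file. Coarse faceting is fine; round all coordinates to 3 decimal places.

v -3.994 2.304 0.318
v -3.137 2.013 -0.051
v -4.723 1.127 -0.449
v -3.866 0.836 -0.818
v -4.047 0.733 0.137
v -3.597 1.46 0.611
v -4.263 1.68 -1.111
v -3.813 2.407 -0.637
v -3.303 1.628 -0.934
v -3.17 1.042 -0.163
v -4.69 2.098 -0.337
v -4.557 1.512 0.434
v -1.266 -1.234 -0.379
v -0.436 -1.574 -0.622
v -0.634 -0.746 1.099
v -0.433 -1.117 -0.774
v -0.654 -0.691 -0.82
v -1.038 -0.411 -0.748
v -1.484 -0.352 -0.577
v -1.872 -0.529 -0.353
v -2.097 -0.894 -0.135
v -2.1 -1.351 0.017
v -1.879 -1.777 0.063
v -1.494 -2.057 -0.01
v -1.048 -2.116 -0.181
v -0.661 -1.939 -0.405
v -0.169 -3.917 -4.377
v 0.242 -4.027 -3.954
v -1.471 -3.423 -2.983
v 0.271 -3.671 -4.053
v 0.133 -3.409 -4.275
v -0.121 -3.34 -4.536
v -0.394 -3.492 -4.737
v -0.581 -3.807 -4.8
v -0.61 -4.163 -4.701
v -0.471 -4.425 -4.479
v -0.217 -4.493 -4.218
v 0.055 -4.341 -4.017
f 1 12 6
f 1 6 2
f 1 2 8
f 1 8 11
f 1 11 12
f 2 6 10
f 6 12 5
f 12 11 3
f 11 8 7
f 8 2 9
f 4 10 5
f 4 5 3
f 4 3 7
f 4 7 9
f 4 9 10
f 5 10 6
f 3 5 12
f 7 3 11
f 9 7 8
f 10 9 2
f 14 13 16
f 14 16 15
f 16 13 17
f 16 17 15
f 17 13 18
f 17 18 15
f 18 13 19
f 18 19 15
f 19 13 20
f 19 20 15
f 20 13 21
f 20 21 15
f 21 13 22
f 21 22 15
f 22 13 23
f 22 23 15
f 23 13 24
f 23 24 15
f 24 13 25
f 24 25 15
f 25 13 26
f 25 26 15
f 26 13 14
f 26 14 15
f 28 27 30
f 28 30 29
f 30 27 31
f 30 31 29
f 31 27 32
f 31 32 29
f 32 27 33
f 32 33 29
f 33 27 34
f 33 34 29
f 34 27 35
f 34 35 29
f 35 27 36
f 35 36 29
f 36 27 37
f 36 37 29
f 37 27 38
f 37 38 29
f 38 27 28
f 38 28 29



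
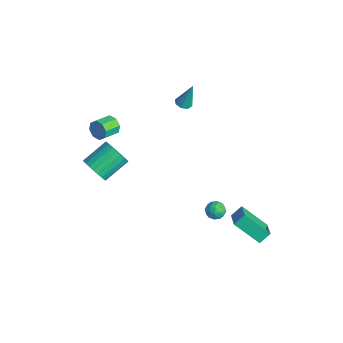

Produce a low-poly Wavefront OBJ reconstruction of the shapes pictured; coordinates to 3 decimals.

v -2.106 1.926 3.107
v -1.583 1.943 3.022
v -1.854 2.394 4.733
v -1.763 2.298 2.947
v -2.144 2.436 2.967
v -2.503 2.275 3.068
v -2.628 1.91 3.193
v -2.448 1.555 3.267
v -2.067 1.417 3.248
v -1.709 1.577 3.146
v -2.303 -2.473 2.837
v -1.966 -2.523 2.271
v -1.6 -3.536 2.578
v -1.937 -3.487 3.143
v -1.694 -2.313 2.641
v -1.328 -3.326 2.947
v -1.778 -2.196 3.125
v -1.412 -3.21 3.432
v -2.17 -2.243 3.44
v -1.804 -3.256 3.747
v -2.64 -2.424 3.402
v -2.274 -3.437 3.709
v -2.912 -2.634 3.033
v -2.546 -3.647 3.339
v -2.828 -2.75 2.548
v -2.462 -3.764 2.855
v -2.436 -2.704 2.233
v -2.07 -3.717 2.54
v 1.081 2.467 -4.254
v 1.681 2.692 -4.295
v 1.419 1.668 -3.685
v 2.019 1.893 -3.726
v 1.58 2.21 -3.381
v 1.371 2.704 -3.733
v 1.729 1.656 -4.247
v 1.52 2.15 -4.599
v 2.081 2.191 -4.29
v 1.989 2.533 -3.755
v 1.111 1.827 -4.225
v 1.019 2.169 -3.69
v 1.351 2.65 -4.325
v 1.749 1.71 -3.655
v 1.491 1.897 -3.453
v 1.843 2.029 -3.477
v 1.169 2.656 -3.995
v 1.521 2.789 -4.018
v 1.462 2.505 -3.481
v 1.579 1.571 -3.962
v 1.931 1.704 -3.985
v 1.257 2.331 -4.503
v 1.609 2.463 -4.527
v 1.638 1.855 -4.499
v 1.939 2.487 -4.346
v 2.138 2.018 -4.011
v 1.967 1.879 -4.317
v 1.845 2.169 -4.524
v 1.885 2.688 -4.031
v 2.083 2.219 -3.697
v 1.825 2.405 -3.494
v 1.703 2.695 -3.701
v 2.12 2.394 -4.028
v 1.017 2.141 -4.283
v 1.215 1.672 -3.949
v 1.397 1.665 -4.279
v 1.275 1.955 -4.486
v 0.962 2.342 -3.969
v 1.161 1.873 -3.634
v 1.255 2.191 -3.456
v 1.133 2.481 -3.663
v 0.98 1.966 -3.952
v -3.199 -3.255 -2.141
v -2.724 -2.811 -2.805
v -3.005 -1.221 -1.944
v -3.481 -1.665 -1.279
v -3.061 -2.798 -2.939
v -3.342 -1.208 -2.078
v -3.419 -2.855 -2.951
v -3.7 -1.265 -2.09
v -3.744 -2.973 -2.84
v -4.025 -1.383 -1.979
v -3.986 -3.133 -2.622
v -4.267 -1.543 -1.761
v -4.108 -3.312 -2.331
v -4.389 -1.722 -1.47
v -4.092 -3.483 -2.011
v -4.373 -1.893 -1.15
v -3.94 -3.619 -1.711
v -4.221 -2.029 -0.85
v -3.675 -3.699 -1.476
v -3.956 -2.109 -0.615
v -3.338 -3.712 -1.342
v -3.619 -2.122 -0.481
v -2.98 -3.655 -1.33
v -3.261 -2.065 -0.469
v -2.655 -3.537 -1.441
v -2.936 -1.947 -0.58
v -2.413 -3.377 -1.659
v -2.694 -1.787 -0.798
v -2.291 -3.198 -1.95
v -2.572 -1.608 -1.089
v -2.307 -3.027 -2.27
v -2.588 -1.437 -1.409
v -2.459 -2.891 -2.57
v -2.74 -1.301 -1.709
v 2.792 2.537 -3.393
v 3.936 2.115 -2.838
v 2.774 3.219 -2.838
v 3.918 2.797 -2.282
v 3.842 3.643 -4.718
v 4.986 3.221 -4.162
v 3.824 4.325 -4.162
v 4.968 3.903 -3.607
f 2 1 4
f 2 4 3
f 4 1 5
f 4 5 3
f 5 1 6
f 5 6 3
f 6 1 7
f 6 7 3
f 7 1 8
f 7 8 3
f 8 1 9
f 8 9 3
f 9 1 10
f 9 10 3
f 10 1 2
f 10 2 3
f 12 11 15
f 12 15 13
f 13 15 16
f 13 16 14
f 15 11 17
f 15 17 16
f 16 17 18
f 16 18 14
f 17 11 19
f 17 19 18
f 18 19 20
f 18 20 14
f 19 11 21
f 19 21 20
f 20 21 22
f 20 22 14
f 21 11 23
f 21 23 22
f 22 23 24
f 22 24 14
f 23 11 25
f 23 25 24
f 24 25 26
f 24 26 14
f 25 11 27
f 25 27 26
f 26 27 28
f 26 28 14
f 27 11 12
f 27 12 28
f 28 12 13
f 28 13 14
f 29 66 45
f 66 40 69
f 45 69 34
f 66 69 45
f 29 45 41
f 45 34 46
f 41 46 30
f 45 46 41
f 29 41 50
f 41 30 51
f 50 51 36
f 41 51 50
f 29 50 62
f 50 36 65
f 62 65 39
f 50 65 62
f 29 62 66
f 62 39 70
f 66 70 40
f 62 70 66
f 30 46 57
f 46 34 60
f 57 60 38
f 46 60 57
f 34 69 47
f 69 40 68
f 47 68 33
f 69 68 47
f 40 70 67
f 70 39 63
f 67 63 31
f 70 63 67
f 39 65 64
f 65 36 52
f 64 52 35
f 65 52 64
f 36 51 56
f 51 30 53
f 56 53 37
f 51 53 56
f 32 58 44
f 58 38 59
f 44 59 33
f 58 59 44
f 32 44 42
f 44 33 43
f 42 43 31
f 44 43 42
f 32 42 49
f 42 31 48
f 49 48 35
f 42 48 49
f 32 49 54
f 49 35 55
f 54 55 37
f 49 55 54
f 32 54 58
f 54 37 61
f 58 61 38
f 54 61 58
f 33 59 47
f 59 38 60
f 47 60 34
f 59 60 47
f 31 43 67
f 43 33 68
f 67 68 40
f 43 68 67
f 35 48 64
f 48 31 63
f 64 63 39
f 48 63 64
f 37 55 56
f 55 35 52
f 56 52 36
f 55 52 56
f 38 61 57
f 61 37 53
f 57 53 30
f 61 53 57
f 72 71 75
f 72 75 73
f 73 75 76
f 73 76 74
f 75 71 77
f 75 77 76
f 76 77 78
f 76 78 74
f 77 71 79
f 77 79 78
f 78 79 80
f 78 80 74
f 79 71 81
f 79 81 80
f 80 81 82
f 80 82 74
f 81 71 83
f 81 83 82
f 82 83 84
f 82 84 74
f 83 71 85
f 83 85 84
f 84 85 86
f 84 86 74
f 85 71 87
f 85 87 86
f 86 87 88
f 86 88 74
f 87 71 89
f 87 89 88
f 88 89 90
f 88 90 74
f 89 71 91
f 89 91 90
f 90 91 92
f 90 92 74
f 91 71 93
f 91 93 92
f 92 93 94
f 92 94 74
f 93 71 95
f 93 95 94
f 94 95 96
f 94 96 74
f 95 71 97
f 95 97 96
f 96 97 98
f 96 98 74
f 97 71 99
f 97 99 98
f 98 99 100
f 98 100 74
f 99 71 101
f 99 101 100
f 100 101 102
f 100 102 74
f 101 71 103
f 101 103 102
f 102 103 104
f 102 104 74
f 103 71 72
f 103 72 104
f 104 72 73
f 104 73 74
f 106 108 105
f 109 106 105
f 105 108 107
f 107 109 105
f 106 112 108
f 110 106 109
f 110 112 106
f 108 112 107
f 111 109 107
f 107 112 111
f 111 110 109
f 112 110 111



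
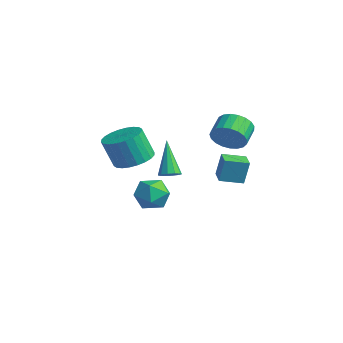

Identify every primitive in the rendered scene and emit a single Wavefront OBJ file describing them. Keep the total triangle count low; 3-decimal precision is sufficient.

v 3.61 3.263 1.702
v 4.237 3.385 2.322
v 3.617 4.159 2.797
v 2.99 4.037 2.178
v 4.339 3.626 2.061
v 3.719 4.401 2.536
v 4.315 3.805 1.738
v 3.695 4.58 2.213
v 4.169 3.89 1.409
v 3.549 4.665 1.884
v 3.926 3.867 1.13
v 3.306 4.641 1.605
v 3.629 3.739 0.951
v 3.009 4.513 1.426
v 3.328 3.529 0.901
v 2.708 4.303 1.376
v 3.076 3.272 0.99
v 2.456 4.047 1.466
v 2.917 3.015 1.202
v 2.297 3.789 1.678
v 2.877 2.8 1.501
v 2.257 3.574 1.976
v 2.964 2.665 1.834
v 2.344 3.439 2.31
v 3.163 2.633 2.145
v 2.543 3.408 2.62
v 3.439 2.711 2.379
v 2.819 3.485 2.854
v 3.745 2.883 2.496
v 3.125 3.658 2.971
v 4.027 3.122 2.476
v 3.407 3.896 2.951
v 2.726 0.745 -0.378
v 3.072 0.428 -0.11
v 1.754 1.135 1.338
v 3.195 0.738 -0.111
v 3.139 1.051 -0.214
v 2.925 1.247 -0.379
v 2.635 1.251 -0.544
v 2.38 1.061 -0.646
v 2.256 0.751 -0.645
v 2.312 0.439 -0.542
v 2.526 0.243 -0.377
v 2.816 0.239 -0.212
v -1.104 1.012 -0.957
v -0.095 1.051 -0.755
v -0.387 0.547 0.8
v -1.396 0.508 0.597
v -0.209 1.424 -0.655
v -0.502 0.92 0.899
v -0.46 1.733 -0.602
v -0.752 1.229 0.952
v -0.809 1.933 -0.603
v -1.101 1.429 0.951
v -1.202 1.993 -0.658
v -1.495 1.489 0.897
v -1.581 1.903 -0.758
v -1.873 1.399 0.796
v -1.887 1.678 -0.889
v -2.179 1.174 0.666
v -2.074 1.351 -1.03
v -2.366 0.847 0.525
v -2.113 0.973 -1.16
v -2.405 0.469 0.395
v -1.998 0.6 -1.259
v -2.291 0.096 0.295
v -1.748 0.291 -1.312
v -2.04 -0.213 0.242
v -1.399 0.091 -1.311
v -1.691 -0.413 0.243
v -1.005 0.031 -1.257
v -1.298 -0.473 0.298
v -0.627 0.121 -1.156
v -0.919 -0.383 0.398
v -0.321 0.346 -1.026
v -0.613 -0.158 0.529
v -0.134 0.673 -0.885
v -0.426 0.169 0.67
v 3.2 2.858 -0.612
v 3.302 3.094 0.631
v 3.629 3.909 -0.847
v 3.731 4.146 0.396
v 4.089 2.494 -0.616
v 4.191 2.731 0.627
v 4.518 3.546 -0.851
v 4.62 3.782 0.392
v -2.739 2.914 -3.857
v -1.847 3.366 -4.102
v -1.973 1.434 -3.798
v -1.081 1.886 -4.043
v -1.51 2.059 -3.123
v -1.984 2.974 -3.159
v -1.836 1.826 -4.741
v -2.31 2.741 -4.777
v -1.288 2.694 -4.648
v -1.087 2.838 -3.648
v -2.733 1.962 -4.252
v -2.532 2.106 -3.252
f 2 1 5
f 2 5 3
f 3 5 6
f 3 6 4
f 5 1 7
f 5 7 6
f 6 7 8
f 6 8 4
f 7 1 9
f 7 9 8
f 8 9 10
f 8 10 4
f 9 1 11
f 9 11 10
f 10 11 12
f 10 12 4
f 11 1 13
f 11 13 12
f 12 13 14
f 12 14 4
f 13 1 15
f 13 15 14
f 14 15 16
f 14 16 4
f 15 1 17
f 15 17 16
f 16 17 18
f 16 18 4
f 17 1 19
f 17 19 18
f 18 19 20
f 18 20 4
f 19 1 21
f 19 21 20
f 20 21 22
f 20 22 4
f 21 1 23
f 21 23 22
f 22 23 24
f 22 24 4
f 23 1 25
f 23 25 24
f 24 25 26
f 24 26 4
f 25 1 27
f 25 27 26
f 26 27 28
f 26 28 4
f 27 1 29
f 27 29 28
f 28 29 30
f 28 30 4
f 29 1 31
f 29 31 30
f 30 31 32
f 30 32 4
f 31 1 2
f 31 2 32
f 32 2 3
f 32 3 4
f 34 33 36
f 34 36 35
f 36 33 37
f 36 37 35
f 37 33 38
f 37 38 35
f 38 33 39
f 38 39 35
f 39 33 40
f 39 40 35
f 40 33 41
f 40 41 35
f 41 33 42
f 41 42 35
f 42 33 43
f 42 43 35
f 43 33 44
f 43 44 35
f 44 33 34
f 44 34 35
f 46 45 49
f 46 49 47
f 47 49 50
f 47 50 48
f 49 45 51
f 49 51 50
f 50 51 52
f 50 52 48
f 51 45 53
f 51 53 52
f 52 53 54
f 52 54 48
f 53 45 55
f 53 55 54
f 54 55 56
f 54 56 48
f 55 45 57
f 55 57 56
f 56 57 58
f 56 58 48
f 57 45 59
f 57 59 58
f 58 59 60
f 58 60 48
f 59 45 61
f 59 61 60
f 60 61 62
f 60 62 48
f 61 45 63
f 61 63 62
f 62 63 64
f 62 64 48
f 63 45 65
f 63 65 64
f 64 65 66
f 64 66 48
f 65 45 67
f 65 67 66
f 66 67 68
f 66 68 48
f 67 45 69
f 67 69 68
f 68 69 70
f 68 70 48
f 69 45 71
f 69 71 70
f 70 71 72
f 70 72 48
f 71 45 73
f 71 73 72
f 72 73 74
f 72 74 48
f 73 45 75
f 73 75 74
f 74 75 76
f 74 76 48
f 75 45 77
f 75 77 76
f 76 77 78
f 76 78 48
f 77 45 46
f 77 46 78
f 78 46 47
f 78 47 48
f 80 82 79
f 83 80 79
f 79 82 81
f 81 83 79
f 80 86 82
f 84 80 83
f 84 86 80
f 82 86 81
f 85 83 81
f 81 86 85
f 85 84 83
f 86 84 85
f 87 98 92
f 87 92 88
f 87 88 94
f 87 94 97
f 87 97 98
f 88 92 96
f 92 98 91
f 98 97 89
f 97 94 93
f 94 88 95
f 90 96 91
f 90 91 89
f 90 89 93
f 90 93 95
f 90 95 96
f 91 96 92
f 89 91 98
f 93 89 97
f 95 93 94
f 96 95 88



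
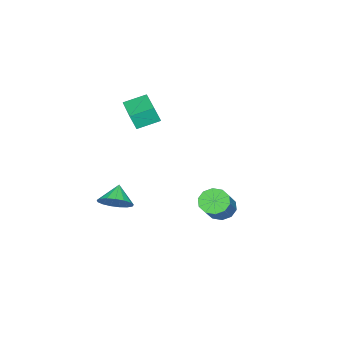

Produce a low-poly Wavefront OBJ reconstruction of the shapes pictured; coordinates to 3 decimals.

v -1.048 -4.04 1.608
v -0.857 -4.312 2.487
v 0.588 -2.647 1.682
v 0.779 -2.918 2.562
v -0.259 -4.942 1.158
v -0.068 -5.213 2.038
v 1.377 -3.548 1.233
v 1.568 -3.82 2.112
v 3.007 -3.803 -3.211
v 3.669 -3.86 -2.588
v 2.213 -4.057 -2.389
v 3.549 -3.441 -2.575
v 3.304 -3.106 -2.708
v 2.992 -2.93 -2.955
v 2.683 -2.954 -3.261
v 2.449 -3.173 -3.556
v 2.342 -3.536 -3.771
v 2.387 -3.961 -3.858
v 2.575 -4.349 -3.797
v 2.861 -4.612 -3.601
v 3.181 -4.69 -3.316
v 3.461 -4.565 -3.007
v 3.637 -4.265 -2.744
v 2.381 1.656 -2.254
v 2.899 1.496 -2.8
v 4.318 1.905 -1.573
v 3.799 2.064 -1.026
v 2.792 1.959 -2.83
v 4.21 2.368 -1.602
v 2.527 2.306 -2.639
v 3.946 2.714 -1.412
v 2.207 2.404 -2.302
v 3.625 2.813 -1.074
v 1.953 2.217 -1.946
v 3.371 2.625 -0.718
v 1.862 1.815 -1.707
v 3.281 2.224 -0.48
v 1.97 1.352 -1.678
v 3.388 1.761 -0.45
v 2.234 1.006 -1.868
v 3.653 1.414 -0.641
v 2.555 0.907 -2.206
v 3.973 1.316 -0.978
v 2.809 1.095 -2.562
v 4.227 1.503 -1.334
f 2 4 1
f 5 2 1
f 1 4 3
f 3 5 1
f 2 8 4
f 6 2 5
f 6 8 2
f 4 8 3
f 7 5 3
f 3 8 7
f 7 6 5
f 8 6 7
f 10 9 12
f 10 12 11
f 12 9 13
f 12 13 11
f 13 9 14
f 13 14 11
f 14 9 15
f 14 15 11
f 15 9 16
f 15 16 11
f 16 9 17
f 16 17 11
f 17 9 18
f 17 18 11
f 18 9 19
f 18 19 11
f 19 9 20
f 19 20 11
f 20 9 21
f 20 21 11
f 21 9 22
f 21 22 11
f 22 9 23
f 22 23 11
f 23 9 10
f 23 10 11
f 25 24 28
f 25 28 26
f 26 28 29
f 26 29 27
f 28 24 30
f 28 30 29
f 29 30 31
f 29 31 27
f 30 24 32
f 30 32 31
f 31 32 33
f 31 33 27
f 32 24 34
f 32 34 33
f 33 34 35
f 33 35 27
f 34 24 36
f 34 36 35
f 35 36 37
f 35 37 27
f 36 24 38
f 36 38 37
f 37 38 39
f 37 39 27
f 38 24 40
f 38 40 39
f 39 40 41
f 39 41 27
f 40 24 42
f 40 42 41
f 41 42 43
f 41 43 27
f 42 24 44
f 42 44 43
f 43 44 45
f 43 45 27
f 44 24 25
f 44 25 45
f 45 25 26
f 45 26 27



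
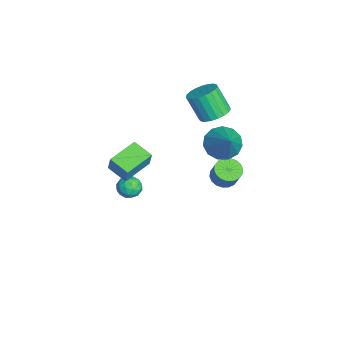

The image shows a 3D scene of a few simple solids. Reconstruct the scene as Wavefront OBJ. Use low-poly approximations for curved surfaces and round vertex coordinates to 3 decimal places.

v -1.404 2.9 2.902
v -0.982 3.6 3.366
v -1.515 2.901 4.903
v -1.936 2.2 4.438
v -1.341 3.745 3.308
v -1.873 3.046 4.845
v -1.71 3.744 3.18
v -2.242 3.045 4.716
v -2.026 3.597 3.003
v -2.558 2.898 4.54
v -2.235 3.329 2.809
v -2.767 2.63 4.346
v -2.3 2.987 2.631
v -2.832 2.288 4.168
v -2.21 2.63 2.5
v -2.742 1.931 4.036
v -1.981 2.32 2.438
v -2.513 1.621 3.975
v -1.651 2.11 2.456
v -2.184 1.41 3.993
v -1.28 2.036 2.552
v -1.812 1.337 4.088
v -0.929 2.112 2.708
v -1.462 1.413 4.244
v -0.661 2.324 2.897
v -1.193 1.624 4.434
v -0.521 2.635 3.087
v -1.053 1.936 4.624
v -0.534 2.992 3.245
v -1.066 2.293 4.782
v -0.697 3.334 3.344
v -1.229 2.634 4.881
v 3.17 -3.094 2.669
v 3.565 -2.986 3.722
v 1.972 -1.774 2.983
v 2.368 -1.666 4.036
v 4.012 -2.234 2.264
v 4.408 -2.126 3.317
v 2.815 -0.914 2.578
v 3.21 -0.806 3.631
v -2.172 -1.361 -3.546
v -1.505 -1.324 -3.966
v -1.695 -2.336 -2.874
v -1.028 -2.299 -3.294
v -1.209 -1.72 -2.79
v -1.503 -1.118 -3.205
v -1.697 -2.542 -3.635
v -1.991 -1.94 -4.05
v -1.212 -2.054 -4.021
v -0.91 -1.546 -3.499
v -2.29 -2.114 -3.341
v -1.988 -1.606 -2.819
v -1.88 -1.257 -3.815
v -1.32 -2.403 -3.025
v -1.426 -2.063 -2.729
v -1.034 -2.041 -2.976
v -1.879 -1.136 -3.367
v -1.488 -1.114 -3.614
v -1.313 -1.347 -2.923
v -1.712 -2.546 -3.226
v -1.321 -2.524 -3.473
v -2.166 -1.619 -3.864
v -1.774 -1.597 -4.111
v -1.887 -2.313 -3.917
v -1.316 -1.665 -4.094
v -1.036 -2.237 -3.7
v -1.429 -2.38 -3.9
v -1.602 -2.026 -4.144
v -1.139 -1.366 -3.787
v -0.858 -1.939 -3.392
v -0.964 -1.599 -3.096
v -1.138 -1.245 -3.34
v -0.966 -1.795 -3.82
v -2.342 -1.721 -3.448
v -2.061 -2.294 -3.053
v -2.062 -2.415 -3.5
v -2.236 -2.061 -3.744
v -2.164 -1.423 -3.14
v -1.884 -1.995 -2.746
v -1.598 -1.634 -2.696
v -1.771 -1.28 -2.94
v -2.234 -1.865 -3.02
v -0.388 3.339 -1.654
v 0.29 3.548 -2.046
v 0.845 3.751 -0.978
v 0.168 3.541 -0.586
v 0.115 3.862 -2.014
v 0.67 4.064 -0.947
v -0.159 4.072 -1.911
v 0.396 4.274 -0.844
v -0.479 4.137 -1.757
v 0.076 4.339 -0.69
v -0.78 4.044 -1.583
v -0.225 4.246 -0.516
v -1.004 3.811 -1.423
v -0.449 4.013 -0.355
v -1.105 3.485 -1.308
v -0.55 3.687 -0.241
v -1.065 3.129 -1.262
v -0.51 3.332 -0.194
v -0.89 2.816 -1.293
v -0.335 3.018 -0.226
v -0.616 2.606 -1.396
v -0.061 2.808 -0.329
v -0.296 2.541 -1.55
v 0.259 2.743 -0.483
v 0.005 2.634 -1.724
v 0.56 2.836 -0.657
v 0.229 2.867 -1.885
v 0.784 3.069 -0.817
v 0.33 3.193 -1.999
v 0.885 3.395 -0.932
v 1.215 3.084 2.648
v 1.747 2.243 2.228
v 2.785 3.316 4.172
v 1.954 2.737 1.94
v 1.926 3.342 1.877
v 1.673 3.865 2.058
v 1.274 4.139 2.427
v 0.857 4.079 2.866
v 0.553 3.703 3.235
v 0.46 3.13 3.419
v 0.607 2.543 3.357
v 0.946 2.127 3.071
v 1.372 2.015 2.65
f 2 1 5
f 2 5 3
f 3 5 6
f 3 6 4
f 5 1 7
f 5 7 6
f 6 7 8
f 6 8 4
f 7 1 9
f 7 9 8
f 8 9 10
f 8 10 4
f 9 1 11
f 9 11 10
f 10 11 12
f 10 12 4
f 11 1 13
f 11 13 12
f 12 13 14
f 12 14 4
f 13 1 15
f 13 15 14
f 14 15 16
f 14 16 4
f 15 1 17
f 15 17 16
f 16 17 18
f 16 18 4
f 17 1 19
f 17 19 18
f 18 19 20
f 18 20 4
f 19 1 21
f 19 21 20
f 20 21 22
f 20 22 4
f 21 1 23
f 21 23 22
f 22 23 24
f 22 24 4
f 23 1 25
f 23 25 24
f 24 25 26
f 24 26 4
f 25 1 27
f 25 27 26
f 26 27 28
f 26 28 4
f 27 1 29
f 27 29 28
f 28 29 30
f 28 30 4
f 29 1 31
f 29 31 30
f 30 31 32
f 30 32 4
f 31 1 2
f 31 2 32
f 32 2 3
f 32 3 4
f 34 36 33
f 37 34 33
f 33 36 35
f 35 37 33
f 34 40 36
f 38 34 37
f 38 40 34
f 36 40 35
f 39 37 35
f 35 40 39
f 39 38 37
f 40 38 39
f 41 78 57
f 78 52 81
f 57 81 46
f 78 81 57
f 41 57 53
f 57 46 58
f 53 58 42
f 57 58 53
f 41 53 62
f 53 42 63
f 62 63 48
f 53 63 62
f 41 62 74
f 62 48 77
f 74 77 51
f 62 77 74
f 41 74 78
f 74 51 82
f 78 82 52
f 74 82 78
f 42 58 69
f 58 46 72
f 69 72 50
f 58 72 69
f 46 81 59
f 81 52 80
f 59 80 45
f 81 80 59
f 52 82 79
f 82 51 75
f 79 75 43
f 82 75 79
f 51 77 76
f 77 48 64
f 76 64 47
f 77 64 76
f 48 63 68
f 63 42 65
f 68 65 49
f 63 65 68
f 44 70 56
f 70 50 71
f 56 71 45
f 70 71 56
f 44 56 54
f 56 45 55
f 54 55 43
f 56 55 54
f 44 54 61
f 54 43 60
f 61 60 47
f 54 60 61
f 44 61 66
f 61 47 67
f 66 67 49
f 61 67 66
f 44 66 70
f 66 49 73
f 70 73 50
f 66 73 70
f 45 71 59
f 71 50 72
f 59 72 46
f 71 72 59
f 43 55 79
f 55 45 80
f 79 80 52
f 55 80 79
f 47 60 76
f 60 43 75
f 76 75 51
f 60 75 76
f 49 67 68
f 67 47 64
f 68 64 48
f 67 64 68
f 50 73 69
f 73 49 65
f 69 65 42
f 73 65 69
f 84 83 87
f 84 87 85
f 85 87 88
f 85 88 86
f 87 83 89
f 87 89 88
f 88 89 90
f 88 90 86
f 89 83 91
f 89 91 90
f 90 91 92
f 90 92 86
f 91 83 93
f 91 93 92
f 92 93 94
f 92 94 86
f 93 83 95
f 93 95 94
f 94 95 96
f 94 96 86
f 95 83 97
f 95 97 96
f 96 97 98
f 96 98 86
f 97 83 99
f 97 99 98
f 98 99 100
f 98 100 86
f 99 83 101
f 99 101 100
f 100 101 102
f 100 102 86
f 101 83 103
f 101 103 102
f 102 103 104
f 102 104 86
f 103 83 105
f 103 105 104
f 104 105 106
f 104 106 86
f 105 83 107
f 105 107 106
f 106 107 108
f 106 108 86
f 107 83 109
f 107 109 108
f 108 109 110
f 108 110 86
f 109 83 111
f 109 111 110
f 110 111 112
f 110 112 86
f 111 83 84
f 111 84 112
f 112 84 85
f 112 85 86
f 114 113 116
f 114 116 115
f 116 113 117
f 116 117 115
f 117 113 118
f 117 118 115
f 118 113 119
f 118 119 115
f 119 113 120
f 119 120 115
f 120 113 121
f 120 121 115
f 121 113 122
f 121 122 115
f 122 113 123
f 122 123 115
f 123 113 124
f 123 124 115
f 124 113 125
f 124 125 115
f 125 113 114
f 125 114 115



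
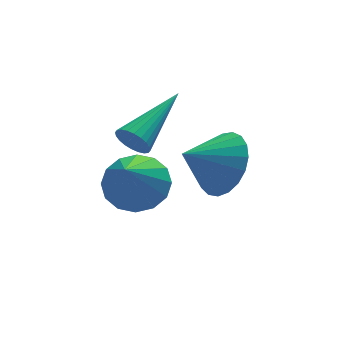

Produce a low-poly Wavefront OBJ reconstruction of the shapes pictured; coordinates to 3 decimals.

v 3.869 -1.752 -3.949
v 4.405 -1.619 -3.08
v 2.751 -1.808 -3.251
v 4.315 -1.215 -3.191
v 4.148 -0.904 -3.434
v 3.933 -0.74 -3.766
v 3.706 -0.751 -4.129
v 3.508 -0.934 -4.461
v 3.373 -1.259 -4.705
v 3.323 -1.669 -4.818
v 3.368 -2.094 -4.781
v 3.499 -2.459 -4.6
v 3.695 -2.702 -4.306
v 3.92 -2.78 -3.951
v 4.137 -2.681 -3.595
v 4.308 -2.421 -3.301
v 4.403 -2.045 -3.118
v 1.293 -2.407 -2.017
v 1.555 -2.493 -2.458
v 2.827 -1.293 -1.323
v 1.453 -2.324 -2.505
v 1.327 -2.167 -2.477
v 1.195 -2.047 -2.38
v 1.079 -1.982 -2.227
v 0.995 -1.982 -2.042
v 0.956 -2.046 -1.854
v 0.969 -2.165 -1.69
v 1.031 -2.321 -1.576
v 1.132 -2.491 -1.53
v 1.258 -2.647 -1.557
v 1.39 -2.767 -1.655
v 1.506 -2.832 -1.808
v 1.59 -2.833 -1.992
v 1.629 -2.769 -2.181
v 1.616 -2.649 -2.344
v 1.059 -3.46 -2.746
v 1.637 -3.084 -2.231
v 0.481 -4.48 -1.354
v 1.271 -2.832 -2.197
v 0.849 -2.748 -2.311
v 0.483 -2.854 -2.541
v 0.272 -3.123 -2.826
v 0.271 -3.482 -3.089
v 0.481 -3.835 -3.261
v 0.846 -4.087 -3.294
v 1.269 -4.171 -3.181
v 1.635 -4.065 -2.951
v 1.846 -3.796 -2.666
v 1.847 -3.437 -2.402
f 2 1 4
f 2 4 3
f 4 1 5
f 4 5 3
f 5 1 6
f 5 6 3
f 6 1 7
f 6 7 3
f 7 1 8
f 7 8 3
f 8 1 9
f 8 9 3
f 9 1 10
f 9 10 3
f 10 1 11
f 10 11 3
f 11 1 12
f 11 12 3
f 12 1 13
f 12 13 3
f 13 1 14
f 13 14 3
f 14 1 15
f 14 15 3
f 15 1 16
f 15 16 3
f 16 1 17
f 16 17 3
f 17 1 2
f 17 2 3
f 19 18 21
f 19 21 20
f 21 18 22
f 21 22 20
f 22 18 23
f 22 23 20
f 23 18 24
f 23 24 20
f 24 18 25
f 24 25 20
f 25 18 26
f 25 26 20
f 26 18 27
f 26 27 20
f 27 18 28
f 27 28 20
f 28 18 29
f 28 29 20
f 29 18 30
f 29 30 20
f 30 18 31
f 30 31 20
f 31 18 32
f 31 32 20
f 32 18 33
f 32 33 20
f 33 18 34
f 33 34 20
f 34 18 35
f 34 35 20
f 35 18 19
f 35 19 20
f 37 36 39
f 37 39 38
f 39 36 40
f 39 40 38
f 40 36 41
f 40 41 38
f 41 36 42
f 41 42 38
f 42 36 43
f 42 43 38
f 43 36 44
f 43 44 38
f 44 36 45
f 44 45 38
f 45 36 46
f 45 46 38
f 46 36 47
f 46 47 38
f 47 36 48
f 47 48 38
f 48 36 49
f 48 49 38
f 49 36 37
f 49 37 38



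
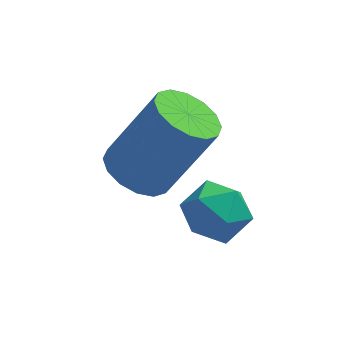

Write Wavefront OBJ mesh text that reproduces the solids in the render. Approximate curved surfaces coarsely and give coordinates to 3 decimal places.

v 3.359 2.424 1.057
v 3.989 2.334 1.406
v 3.051 1.326 1.334
v 3.681 1.236 1.683
v 3.178 1.685 1.951
v 3.369 2.364 1.78
v 3.671 1.296 0.96
v 3.862 1.975 0.789
v 4.182 1.638 1.345
v 3.877 1.878 1.958
v 3.163 1.782 0.782
v 2.858 2.022 1.395
v 2.087 3.43 0.959
v 2.718 3.382 0.576
v 3.704 3.561 2.178
v 3.073 3.61 2.561
v 2.636 3.756 0.584
v 3.622 3.935 2.187
v 2.407 4.043 0.693
v 3.393 4.222 2.296
v 2.092 4.166 0.874
v 3.078 4.345 2.476
v 1.776 4.091 1.076
v 2.762 4.27 2.679
v 1.543 3.84 1.248
v 2.529 4.019 2.85
v 1.456 3.479 1.342
v 2.442 3.658 2.944
v 1.538 3.105 1.333
v 2.524 3.284 2.936
v 1.767 2.818 1.224
v 2.753 2.997 2.827
v 2.082 2.695 1.044
v 3.068 2.874 2.646
v 2.398 2.77 0.841
v 3.384 2.949 2.444
v 2.631 3.021 0.67
v 3.617 3.2 2.272
f 1 12 6
f 1 6 2
f 1 2 8
f 1 8 11
f 1 11 12
f 2 6 10
f 6 12 5
f 12 11 3
f 11 8 7
f 8 2 9
f 4 10 5
f 4 5 3
f 4 3 7
f 4 7 9
f 4 9 10
f 5 10 6
f 3 5 12
f 7 3 11
f 9 7 8
f 10 9 2
f 14 13 17
f 14 17 15
f 15 17 18
f 15 18 16
f 17 13 19
f 17 19 18
f 18 19 20
f 18 20 16
f 19 13 21
f 19 21 20
f 20 21 22
f 20 22 16
f 21 13 23
f 21 23 22
f 22 23 24
f 22 24 16
f 23 13 25
f 23 25 24
f 24 25 26
f 24 26 16
f 25 13 27
f 25 27 26
f 26 27 28
f 26 28 16
f 27 13 29
f 27 29 28
f 28 29 30
f 28 30 16
f 29 13 31
f 29 31 30
f 30 31 32
f 30 32 16
f 31 13 33
f 31 33 32
f 32 33 34
f 32 34 16
f 33 13 35
f 33 35 34
f 34 35 36
f 34 36 16
f 35 13 37
f 35 37 36
f 36 37 38
f 36 38 16
f 37 13 14
f 37 14 38
f 38 14 15
f 38 15 16



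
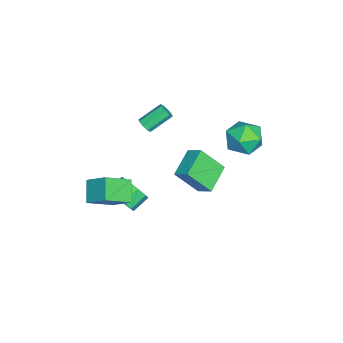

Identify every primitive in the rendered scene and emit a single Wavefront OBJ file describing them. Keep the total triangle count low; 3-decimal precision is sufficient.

v -0.283 4.54 2.324
v 0.97 4.688 2.321
v -0.07 2.732 1.399
v 1.183 2.88 1.396
v 0.572 2.693 2.484
v 0.441 3.81 3.056
v 0.459 3.61 0.664
v 0.328 4.727 1.236
v 1.429 4.114 1.295
v 1.498 3.547 2.42
v -0.598 3.873 1.3
v -0.529 3.306 2.425
v -2.493 1.549 -3.968
v -2.251 0.171 -2.296
v -1.966 2.391 -3.35
v -1.724 1.013 -1.678
v -0.756 0.987 -4.682
v -0.514 -0.391 -3.01
v -0.229 1.829 -4.064
v 0.013 0.451 -2.392
v 1.282 -3.287 -4.14
v 1.756 -3.537 -3.214
v 0.972 -2.803 -2.614
v 0.498 -2.553 -3.54
v 2.079 -2.951 -3.51
v 1.295 -2.216 -2.91
v 2.029 -2.522 -4.101
v 1.245 -1.787 -3.501
v 1.629 -2.451 -4.71
v 0.845 -1.717 -4.11
v 1.067 -2.771 -5.052
v 0.283 -2.037 -4.453
v 0.606 -3.333 -4.968
v -0.178 -2.599 -4.368
v 0.461 -3.873 -4.496
v -0.323 -3.139 -3.896
v 0.7 -4.139 -3.857
v -0.084 -3.405 -3.257
v 1.212 -4.006 -3.351
v 0.428 -3.272 -2.751
v 1.038 -1.843 2.798
v 1.509 -1.605 2.846
v 0.833 -0.458 3.77
v 0.362 -0.697 3.722
v 1.299 -1.47 2.526
v 0.623 -0.324 3.45
v 0.936 -1.555 2.365
v 0.26 -0.408 3.289
v 0.633 -1.808 2.458
v -0.043 -0.661 3.382
v 0.567 -2.082 2.75
v -0.109 -0.935 3.674
v 0.777 -2.216 3.07
v 0.101 -1.07 3.994
v 1.14 -2.132 3.231
v 0.464 -0.985 4.155
v 1.443 -1.879 3.138
v 0.767 -0.732 4.062
v 2.495 -3.478 -1.266
v 3.497 -4.762 -0.249
v 3.045 -2.305 -0.326
v 4.046 -3.59 0.69
v 3.674 -3.29 -2.19
v 4.675 -4.575 -1.174
v 4.223 -2.118 -1.251
v 5.225 -3.402 -0.234
f 1 12 6
f 1 6 2
f 1 2 8
f 1 8 11
f 1 11 12
f 2 6 10
f 6 12 5
f 12 11 3
f 11 8 7
f 8 2 9
f 4 10 5
f 4 5 3
f 4 3 7
f 4 7 9
f 4 9 10
f 5 10 6
f 3 5 12
f 7 3 11
f 9 7 8
f 10 9 2
f 14 16 13
f 17 14 13
f 13 16 15
f 15 17 13
f 14 20 16
f 18 14 17
f 18 20 14
f 16 20 15
f 19 17 15
f 15 20 19
f 19 18 17
f 20 18 19
f 22 21 25
f 22 25 23
f 23 25 26
f 23 26 24
f 25 21 27
f 25 27 26
f 26 27 28
f 26 28 24
f 27 21 29
f 27 29 28
f 28 29 30
f 28 30 24
f 29 21 31
f 29 31 30
f 30 31 32
f 30 32 24
f 31 21 33
f 31 33 32
f 32 33 34
f 32 34 24
f 33 21 35
f 33 35 34
f 34 35 36
f 34 36 24
f 35 21 37
f 35 37 36
f 36 37 38
f 36 38 24
f 37 21 39
f 37 39 38
f 38 39 40
f 38 40 24
f 39 21 22
f 39 22 40
f 40 22 23
f 40 23 24
f 42 41 45
f 42 45 43
f 43 45 46
f 43 46 44
f 45 41 47
f 45 47 46
f 46 47 48
f 46 48 44
f 47 41 49
f 47 49 48
f 48 49 50
f 48 50 44
f 49 41 51
f 49 51 50
f 50 51 52
f 50 52 44
f 51 41 53
f 51 53 52
f 52 53 54
f 52 54 44
f 53 41 55
f 53 55 54
f 54 55 56
f 54 56 44
f 55 41 57
f 55 57 56
f 56 57 58
f 56 58 44
f 57 41 42
f 57 42 58
f 58 42 43
f 58 43 44
f 60 62 59
f 63 60 59
f 59 62 61
f 61 63 59
f 60 66 62
f 64 60 63
f 64 66 60
f 62 66 61
f 65 63 61
f 61 66 65
f 65 64 63
f 66 64 65

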